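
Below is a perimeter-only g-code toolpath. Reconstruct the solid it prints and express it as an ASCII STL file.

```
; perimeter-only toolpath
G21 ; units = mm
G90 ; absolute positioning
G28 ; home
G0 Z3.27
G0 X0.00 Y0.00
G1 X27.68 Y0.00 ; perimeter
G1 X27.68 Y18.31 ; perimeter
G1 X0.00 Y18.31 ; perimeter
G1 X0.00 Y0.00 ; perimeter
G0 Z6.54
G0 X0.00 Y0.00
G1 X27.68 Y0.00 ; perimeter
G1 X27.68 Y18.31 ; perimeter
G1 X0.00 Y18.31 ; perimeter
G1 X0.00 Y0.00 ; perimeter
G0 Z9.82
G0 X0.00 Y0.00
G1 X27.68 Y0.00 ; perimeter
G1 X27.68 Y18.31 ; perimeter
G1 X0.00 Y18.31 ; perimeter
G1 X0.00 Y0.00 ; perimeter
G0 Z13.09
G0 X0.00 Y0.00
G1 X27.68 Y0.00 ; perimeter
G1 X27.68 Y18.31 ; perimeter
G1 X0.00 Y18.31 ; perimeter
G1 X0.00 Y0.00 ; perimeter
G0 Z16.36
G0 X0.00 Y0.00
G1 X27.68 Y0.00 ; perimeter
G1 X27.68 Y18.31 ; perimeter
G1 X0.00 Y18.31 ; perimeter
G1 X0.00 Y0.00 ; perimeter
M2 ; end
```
solid part
  facet normal 0.0000 0.0000 -1.0000
    outer loop
      vertex 27.68 18.31 0.00
      vertex 27.68 0.00 0.00
      vertex 0.00 0.00 0.00
    endloop
  endfacet
  facet normal 0.0000 0.0000 -1.0000
    outer loop
      vertex 0.00 18.31 0.00
      vertex 27.68 18.31 0.00
      vertex 0.00 0.00 0.00
    endloop
  endfacet
  facet normal 0.0000 0.0000 1.0000
    outer loop
      vertex 0.00 0.00 16.36
      vertex 27.68 0.00 16.36
      vertex 27.68 18.31 16.36
    endloop
  endfacet
  facet normal 0.0000 0.0000 1.0000
    outer loop
      vertex 0.00 0.00 16.36
      vertex 27.68 18.31 16.36
      vertex 0.00 18.31 16.36
    endloop
  endfacet
  facet normal 0.0000 -1.0000 0.0000
    outer loop
      vertex 0.00 0.00 0.00
      vertex 27.68 0.00 0.00
      vertex 27.68 0.00 16.36
    endloop
  endfacet
  facet normal 0.0000 -1.0000 0.0000
    outer loop
      vertex 0.00 0.00 0.00
      vertex 27.68 0.00 16.36
      vertex 0.00 0.00 16.36
    endloop
  endfacet
  facet normal 0.0000 1.0000 0.0000
    outer loop
      vertex 27.68 18.31 16.36
      vertex 27.68 18.31 0.00
      vertex 0.00 18.31 0.00
    endloop
  endfacet
  facet normal 0.0000 1.0000 0.0000
    outer loop
      vertex 0.00 18.31 16.36
      vertex 27.68 18.31 16.36
      vertex 0.00 18.31 0.00
    endloop
  endfacet
  facet normal -1.0000 0.0000 0.0000
    outer loop
      vertex 0.00 18.31 16.36
      vertex 0.00 18.31 0.00
      vertex 0.00 0.00 0.00
    endloop
  endfacet
  facet normal -1.0000 0.0000 0.0000
    outer loop
      vertex 0.00 0.00 16.36
      vertex 0.00 18.31 16.36
      vertex 0.00 0.00 0.00
    endloop
  endfacet
  facet normal 1.0000 0.0000 0.0000
    outer loop
      vertex 27.68 0.00 0.00
      vertex 27.68 18.31 0.00
      vertex 27.68 18.31 16.36
    endloop
  endfacet
  facet normal 1.0000 0.0000 0.0000
    outer loop
      vertex 27.68 0.00 0.00
      vertex 27.68 18.31 16.36
      vertex 27.68 0.00 16.36
    endloop
  endfacet
endsolid part

The G0 Z moves step by Δz≈3.27 mm. Every layer's G1 loop is the same polygon, so the solid is a straight extrusion of it from z=0 to z≈16.4. Closing with flat bottom and top caps and triangulating gives 12 facets — a rectangular box, roughly 27.7 × 18.3 mm footprint and 16.4 mm tall.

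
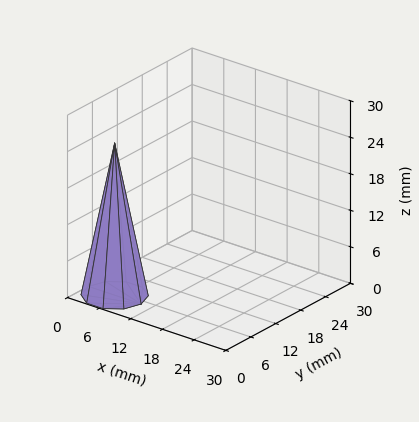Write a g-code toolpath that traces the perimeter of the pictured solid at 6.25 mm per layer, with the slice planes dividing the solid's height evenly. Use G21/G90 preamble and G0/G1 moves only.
Reading the render: the shape is a regular 10-sided pyramid, base circumscribed radius ≈ 5 mm, apex at z ≈ 25 mm (dimensions read to the nearest mm from the axis ticks). For the g-code, the solid's height is divided into equal slices at the stated Δz and each level perimeter traced with G1 moves after a G0 lift.

; perimeter-only toolpath
G21 ; units = mm
G90 ; absolute positioning
G28 ; home
; layer 1
G0 Z6.25
G0 X8.75 Y5.00
G1 X8.04 Y7.21
G1 X6.16 Y8.57
G1 X3.84 Y8.57
G1 X1.96 Y7.21
G1 X1.25 Y5.00
G1 X1.96 Y2.79
G1 X3.84 Y1.43
G1 X6.16 Y1.43
G1 X8.04 Y2.79
G1 X8.75 Y5.00
; layer 2
G0 Z12.50
G0 X7.50 Y5.00
G1 X7.03 Y6.47
G1 X5.78 Y7.38
G1 X4.22 Y7.38
G1 X2.98 Y6.47
G1 X2.50 Y5.00
G1 X2.98 Y3.53
G1 X4.22 Y2.62
G1 X5.78 Y2.62
G1 X7.03 Y3.53
G1 X7.50 Y5.00
; layer 3
G0 Z18.75
G0 X6.25 Y5.00
G1 X6.01 Y5.74
G1 X5.39 Y6.19
G1 X4.61 Y6.19
G1 X3.99 Y5.74
G1 X3.75 Y5.00
G1 X3.99 Y4.26
G1 X4.61 Y3.81
G1 X5.39 Y3.81
G1 X6.01 Y4.26
G1 X6.25 Y5.00
M2 ; end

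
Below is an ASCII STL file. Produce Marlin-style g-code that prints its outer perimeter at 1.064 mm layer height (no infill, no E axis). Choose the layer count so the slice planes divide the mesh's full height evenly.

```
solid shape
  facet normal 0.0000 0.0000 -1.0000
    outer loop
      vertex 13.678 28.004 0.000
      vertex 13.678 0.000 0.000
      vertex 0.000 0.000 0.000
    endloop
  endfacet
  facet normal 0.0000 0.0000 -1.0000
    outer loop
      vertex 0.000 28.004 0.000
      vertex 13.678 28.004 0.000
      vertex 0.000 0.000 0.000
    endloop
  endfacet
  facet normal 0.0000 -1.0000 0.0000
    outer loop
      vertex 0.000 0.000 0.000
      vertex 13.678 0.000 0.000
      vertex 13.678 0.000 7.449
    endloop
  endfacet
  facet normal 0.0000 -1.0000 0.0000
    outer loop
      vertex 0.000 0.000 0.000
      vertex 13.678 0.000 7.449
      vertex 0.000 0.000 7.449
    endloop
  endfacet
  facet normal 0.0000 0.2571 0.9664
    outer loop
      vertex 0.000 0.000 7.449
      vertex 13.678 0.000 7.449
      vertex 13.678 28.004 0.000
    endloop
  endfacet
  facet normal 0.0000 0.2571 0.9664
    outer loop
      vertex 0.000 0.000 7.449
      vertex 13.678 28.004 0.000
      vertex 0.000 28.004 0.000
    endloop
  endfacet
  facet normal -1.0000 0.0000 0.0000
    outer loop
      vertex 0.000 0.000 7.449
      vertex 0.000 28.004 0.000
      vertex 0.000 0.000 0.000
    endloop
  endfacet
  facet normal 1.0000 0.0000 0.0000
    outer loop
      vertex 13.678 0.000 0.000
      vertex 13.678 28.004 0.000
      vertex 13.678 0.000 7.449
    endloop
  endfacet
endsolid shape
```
; perimeter-only toolpath
G21 ; units = mm
G90 ; absolute positioning
G28 ; home
; layer 1
G0 Z1.064
G0 X0.000 Y0.000
G1 X13.678 Y0.000
G1 X13.678 Y24.003
G1 X0.000 Y24.003
G1 X0.000 Y0.000
; layer 2
G0 Z2.128
G0 X0.000 Y0.000
G1 X13.678 Y0.000
G1 X13.678 Y20.003
G1 X0.000 Y20.003
G1 X0.000 Y0.000
; layer 3
G0 Z3.192
G0 X0.000 Y0.000
G1 X13.678 Y0.000
G1 X13.678 Y16.002
G1 X0.000 Y16.002
G1 X0.000 Y0.000
; layer 4
G0 Z4.257
G0 X0.000 Y0.000
G1 X13.678 Y0.000
G1 X13.678 Y12.002
G1 X0.000 Y12.002
G1 X0.000 Y0.000
; layer 5
G0 Z5.321
G0 X0.000 Y0.000
G1 X13.678 Y0.000
G1 X13.678 Y8.001
G1 X0.000 Y8.001
G1 X0.000 Y0.000
; layer 6
G0 Z6.385
G0 X0.000 Y0.000
G1 X13.678 Y0.000
G1 X13.678 Y4.001
G1 X0.000 Y4.001
G1 X0.000 Y0.000
M2 ; end

The solid is a wedge (ramp): 13.7 × 28 mm base, rising to 7.45 mm along the y=0 edge and sloping linearly to z=0 at y=28. Slicing at Δz = 1.064 mm — 7 equal slices spanning the solid's height, so layer i sits at z = i·h/7 — gives 6 non-empty perimeters. Each is a 4-segment closed polygon; G0 lifts to the layer z and rapids to the start vertex, then G1 traces the edges. The cross-section shrinks linearly with z (the slice at the apex is degenerate and omitted).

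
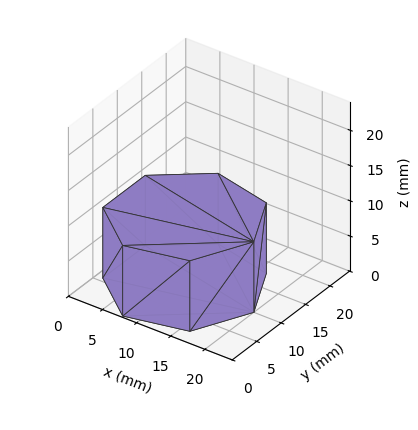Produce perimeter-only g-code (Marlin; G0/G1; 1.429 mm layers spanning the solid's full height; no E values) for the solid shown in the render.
Reading the render: the shape is a regular 7-sided prism (a cylinder approximated with 7 flat sides), circumscribed radius ≈ 10 mm, height ≈ 10 mm (dimensions read to the nearest mm from the axis ticks). For the g-code, the solid's height is divided into equal slices at the stated Δz and each level perimeter traced with G1 moves after a G0 lift.

; perimeter-only toolpath
G21 ; units = mm
G90 ; absolute positioning
G28 ; home
; layer 1
G0 Z1.429
G0 X20.000 Y10.000
G1 X16.235 Y17.818
G1 X7.775 Y19.749
G1 X0.990 Y14.339
G1 X0.990 Y5.661
G1 X7.775 Y0.251
G1 X16.235 Y2.182
G1 X20.000 Y10.000
; layer 2
G0 Z2.857
G0 X20.000 Y10.000
G1 X16.235 Y17.818
G1 X7.775 Y19.749
G1 X0.990 Y14.339
G1 X0.990 Y5.661
G1 X7.775 Y0.251
G1 X16.235 Y2.182
G1 X20.000 Y10.000
; layer 3
G0 Z4.286
G0 X20.000 Y10.000
G1 X16.235 Y17.818
G1 X7.775 Y19.749
G1 X0.990 Y14.339
G1 X0.990 Y5.661
G1 X7.775 Y0.251
G1 X16.235 Y2.182
G1 X20.000 Y10.000
; layer 4
G0 Z5.714
G0 X20.000 Y10.000
G1 X16.235 Y17.818
G1 X7.775 Y19.749
G1 X0.990 Y14.339
G1 X0.990 Y5.661
G1 X7.775 Y0.251
G1 X16.235 Y2.182
G1 X20.000 Y10.000
; layer 5
G0 Z7.143
G0 X20.000 Y10.000
G1 X16.235 Y17.818
G1 X7.775 Y19.749
G1 X0.990 Y14.339
G1 X0.990 Y5.661
G1 X7.775 Y0.251
G1 X16.235 Y2.182
G1 X20.000 Y10.000
; layer 6
G0 Z8.571
G0 X20.000 Y10.000
G1 X16.235 Y17.818
G1 X7.775 Y19.749
G1 X0.990 Y14.339
G1 X0.990 Y5.661
G1 X7.775 Y0.251
G1 X16.235 Y2.182
G1 X20.000 Y10.000
; layer 7
G0 Z10.000
G0 X20.000 Y10.000
G1 X16.235 Y17.818
G1 X7.775 Y19.749
G1 X0.990 Y14.339
G1 X0.990 Y5.661
G1 X7.775 Y0.251
G1 X16.235 Y2.182
G1 X20.000 Y10.000
M2 ; end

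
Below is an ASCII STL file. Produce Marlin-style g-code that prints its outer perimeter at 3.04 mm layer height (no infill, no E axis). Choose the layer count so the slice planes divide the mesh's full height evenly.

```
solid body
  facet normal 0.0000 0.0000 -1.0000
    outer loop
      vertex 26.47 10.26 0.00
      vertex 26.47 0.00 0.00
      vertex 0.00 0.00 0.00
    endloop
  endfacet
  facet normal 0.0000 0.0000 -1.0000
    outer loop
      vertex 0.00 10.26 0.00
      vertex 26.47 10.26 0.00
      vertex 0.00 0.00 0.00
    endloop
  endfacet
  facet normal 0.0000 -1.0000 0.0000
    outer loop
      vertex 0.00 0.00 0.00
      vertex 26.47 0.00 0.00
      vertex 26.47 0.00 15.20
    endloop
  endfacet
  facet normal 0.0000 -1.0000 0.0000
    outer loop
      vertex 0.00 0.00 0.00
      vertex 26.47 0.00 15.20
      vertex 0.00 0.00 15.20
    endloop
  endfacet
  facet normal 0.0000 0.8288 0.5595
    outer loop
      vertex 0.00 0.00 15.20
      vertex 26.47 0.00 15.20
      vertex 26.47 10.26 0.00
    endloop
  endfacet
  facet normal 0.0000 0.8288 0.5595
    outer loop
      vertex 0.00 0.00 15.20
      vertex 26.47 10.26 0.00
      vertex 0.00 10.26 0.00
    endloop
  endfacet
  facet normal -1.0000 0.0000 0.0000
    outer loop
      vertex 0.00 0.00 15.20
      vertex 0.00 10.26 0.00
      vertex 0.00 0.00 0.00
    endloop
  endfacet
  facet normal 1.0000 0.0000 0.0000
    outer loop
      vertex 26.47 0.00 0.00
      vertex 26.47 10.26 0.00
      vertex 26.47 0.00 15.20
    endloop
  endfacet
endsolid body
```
; perimeter-only toolpath
G21 ; units = mm
G90 ; absolute positioning
G28 ; home
; layer 1
G0 Z3.04
G0 X0.00 Y0.00
G1 X26.47 Y0.00
G1 X26.47 Y8.21
G1 X0.00 Y8.21
G1 X0.00 Y0.00
; layer 2
G0 Z6.08
G0 X0.00 Y0.00
G1 X26.47 Y0.00
G1 X26.47 Y6.16
G1 X0.00 Y6.16
G1 X0.00 Y0.00
; layer 3
G0 Z9.12
G0 X0.00 Y0.00
G1 X26.47 Y0.00
G1 X26.47 Y4.10
G1 X0.00 Y4.10
G1 X0.00 Y0.00
; layer 4
G0 Z12.16
G0 X0.00 Y0.00
G1 X26.47 Y0.00
G1 X26.47 Y2.05
G1 X0.00 Y2.05
G1 X0.00 Y0.00
M2 ; end

The solid is a wedge (ramp): 26.5 × 10.3 mm base, rising to 15.2 mm along the y=0 edge and sloping linearly to z=0 at y=10.3. Slicing at Δz = 3.04 mm — 5 equal slices spanning the solid's height, so layer i sits at z = i·h/5 — gives 4 non-empty perimeters. Each is a 4-segment closed polygon; G0 lifts to the layer z and rapids to the start vertex, then G1 traces the edges. The cross-section shrinks linearly with z (the slice at the apex is degenerate and omitted).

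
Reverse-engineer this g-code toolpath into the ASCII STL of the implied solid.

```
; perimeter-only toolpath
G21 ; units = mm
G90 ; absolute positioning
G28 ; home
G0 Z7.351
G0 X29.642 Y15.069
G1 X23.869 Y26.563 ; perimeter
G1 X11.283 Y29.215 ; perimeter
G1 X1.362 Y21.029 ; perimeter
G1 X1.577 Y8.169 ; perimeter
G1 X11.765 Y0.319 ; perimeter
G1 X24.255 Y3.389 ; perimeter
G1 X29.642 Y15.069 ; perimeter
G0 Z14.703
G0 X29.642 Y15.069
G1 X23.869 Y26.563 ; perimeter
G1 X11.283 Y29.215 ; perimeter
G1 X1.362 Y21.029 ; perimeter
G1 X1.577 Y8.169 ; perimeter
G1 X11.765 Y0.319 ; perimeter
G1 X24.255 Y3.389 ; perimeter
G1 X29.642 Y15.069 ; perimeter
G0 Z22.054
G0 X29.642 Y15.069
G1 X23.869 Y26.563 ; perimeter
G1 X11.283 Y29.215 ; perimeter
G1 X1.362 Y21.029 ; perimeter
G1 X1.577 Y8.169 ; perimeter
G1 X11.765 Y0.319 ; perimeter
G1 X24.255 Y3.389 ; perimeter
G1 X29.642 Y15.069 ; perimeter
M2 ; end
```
solid part
  facet normal 0.0000 0.0000 -1.0000
    outer loop
      vertex 11.283 29.215 0.000
      vertex 23.869 26.563 0.000
      vertex 29.642 15.069 0.000
    endloop
  endfacet
  facet normal 0.0000 0.0000 -1.0000
    outer loop
      vertex 1.362 21.029 0.000
      vertex 11.283 29.215 0.000
      vertex 29.642 15.069 0.000
    endloop
  endfacet
  facet normal 0.0000 0.0000 -1.0000
    outer loop
      vertex 1.577 8.169 0.000
      vertex 1.362 21.029 0.000
      vertex 29.642 15.069 0.000
    endloop
  endfacet
  facet normal 0.0000 0.0000 -1.0000
    outer loop
      vertex 11.765 0.319 0.000
      vertex 1.577 8.169 0.000
      vertex 29.642 15.069 0.000
    endloop
  endfacet
  facet normal 0.0000 0.0000 -1.0000
    outer loop
      vertex 24.255 3.389 0.000
      vertex 11.765 0.319 0.000
      vertex 29.642 15.069 0.000
    endloop
  endfacet
  facet normal 0.0000 0.0000 1.0000
    outer loop
      vertex 29.642 15.069 22.054
      vertex 23.869 26.563 22.054
      vertex 11.283 29.215 22.054
    endloop
  endfacet
  facet normal 0.0000 0.0000 1.0000
    outer loop
      vertex 29.642 15.069 22.054
      vertex 11.283 29.215 22.054
      vertex 1.362 21.029 22.054
    endloop
  endfacet
  facet normal 0.0000 0.0000 1.0000
    outer loop
      vertex 29.642 15.069 22.054
      vertex 1.362 21.029 22.054
      vertex 1.577 8.169 22.054
    endloop
  endfacet
  facet normal 0.0000 0.0000 1.0000
    outer loop
      vertex 29.642 15.069 22.054
      vertex 1.577 8.169 22.054
      vertex 11.765 0.319 22.054
    endloop
  endfacet
  facet normal 0.0000 0.0000 1.0000
    outer loop
      vertex 29.642 15.069 22.054
      vertex 11.765 0.319 22.054
      vertex 24.255 3.389 22.054
    endloop
  endfacet
  facet normal 0.8936 0.4488 0.0000
    outer loop
      vertex 29.642 15.069 0.000
      vertex 23.869 26.563 0.000
      vertex 23.869 26.563 22.054
    endloop
  endfacet
  facet normal 0.8936 0.4488 0.0000
    outer loop
      vertex 29.642 15.069 0.000
      vertex 23.869 26.563 22.054
      vertex 29.642 15.069 22.054
    endloop
  endfacet
  facet normal 0.2062 0.9785 0.0000
    outer loop
      vertex 23.869 26.563 0.000
      vertex 11.283 29.215 0.000
      vertex 11.283 29.215 22.054
    endloop
  endfacet
  facet normal 0.2062 0.9785 0.0000
    outer loop
      vertex 23.869 26.563 0.000
      vertex 11.283 29.215 22.054
      vertex 23.869 26.563 22.054
    endloop
  endfacet
  facet normal -0.6364 0.7713 0.0000
    outer loop
      vertex 11.283 29.215 0.000
      vertex 1.362 21.029 0.000
      vertex 1.362 21.029 22.054
    endloop
  endfacet
  facet normal -0.6364 0.7713 0.0000
    outer loop
      vertex 11.283 29.215 0.000
      vertex 1.362 21.029 22.054
      vertex 11.283 29.215 22.054
    endloop
  endfacet
  facet normal -0.9999 -0.0167 0.0000
    outer loop
      vertex 1.362 21.029 0.000
      vertex 1.577 8.169 0.000
      vertex 1.577 8.169 22.054
    endloop
  endfacet
  facet normal -0.9999 -0.0167 0.0000
    outer loop
      vertex 1.362 21.029 0.000
      vertex 1.577 8.169 22.054
      vertex 1.362 21.029 22.054
    endloop
  endfacet
  facet normal -0.6103 -0.7921 0.0000
    outer loop
      vertex 1.577 8.169 0.000
      vertex 11.765 0.319 0.000
      vertex 11.765 0.319 22.054
    endloop
  endfacet
  facet normal -0.6103 -0.7921 0.0000
    outer loop
      vertex 1.577 8.169 0.000
      vertex 11.765 0.319 22.054
      vertex 1.577 8.169 22.054
    endloop
  endfacet
  facet normal 0.2387 -0.9711 0.0000
    outer loop
      vertex 11.765 0.319 0.000
      vertex 24.255 3.389 0.000
      vertex 24.255 3.389 22.054
    endloop
  endfacet
  facet normal 0.2387 -0.9711 0.0000
    outer loop
      vertex 11.765 0.319 0.000
      vertex 24.255 3.389 22.054
      vertex 11.765 0.319 22.054
    endloop
  endfacet
  facet normal 0.9081 -0.4188 0.0000
    outer loop
      vertex 24.255 3.389 0.000
      vertex 29.642 15.069 0.000
      vertex 29.642 15.069 22.054
    endloop
  endfacet
  facet normal 0.9081 -0.4188 0.0000
    outer loop
      vertex 24.255 3.389 0.000
      vertex 29.642 15.069 22.054
      vertex 24.255 3.389 22.054
    endloop
  endfacet
endsolid part

The G0 Z moves step by Δz≈7.351 mm. Every layer's G1 loop is the same polygon, so the solid is a straight extrusion of it from z=0 to z≈22.1. Closing with flat bottom and top caps and triangulating gives 24 facets — a regular 7-sided prism (a cylinder approximated with 7 flat sides), circumscribed radius ≈ 14.8 mm, height ≈ 22.1 mm.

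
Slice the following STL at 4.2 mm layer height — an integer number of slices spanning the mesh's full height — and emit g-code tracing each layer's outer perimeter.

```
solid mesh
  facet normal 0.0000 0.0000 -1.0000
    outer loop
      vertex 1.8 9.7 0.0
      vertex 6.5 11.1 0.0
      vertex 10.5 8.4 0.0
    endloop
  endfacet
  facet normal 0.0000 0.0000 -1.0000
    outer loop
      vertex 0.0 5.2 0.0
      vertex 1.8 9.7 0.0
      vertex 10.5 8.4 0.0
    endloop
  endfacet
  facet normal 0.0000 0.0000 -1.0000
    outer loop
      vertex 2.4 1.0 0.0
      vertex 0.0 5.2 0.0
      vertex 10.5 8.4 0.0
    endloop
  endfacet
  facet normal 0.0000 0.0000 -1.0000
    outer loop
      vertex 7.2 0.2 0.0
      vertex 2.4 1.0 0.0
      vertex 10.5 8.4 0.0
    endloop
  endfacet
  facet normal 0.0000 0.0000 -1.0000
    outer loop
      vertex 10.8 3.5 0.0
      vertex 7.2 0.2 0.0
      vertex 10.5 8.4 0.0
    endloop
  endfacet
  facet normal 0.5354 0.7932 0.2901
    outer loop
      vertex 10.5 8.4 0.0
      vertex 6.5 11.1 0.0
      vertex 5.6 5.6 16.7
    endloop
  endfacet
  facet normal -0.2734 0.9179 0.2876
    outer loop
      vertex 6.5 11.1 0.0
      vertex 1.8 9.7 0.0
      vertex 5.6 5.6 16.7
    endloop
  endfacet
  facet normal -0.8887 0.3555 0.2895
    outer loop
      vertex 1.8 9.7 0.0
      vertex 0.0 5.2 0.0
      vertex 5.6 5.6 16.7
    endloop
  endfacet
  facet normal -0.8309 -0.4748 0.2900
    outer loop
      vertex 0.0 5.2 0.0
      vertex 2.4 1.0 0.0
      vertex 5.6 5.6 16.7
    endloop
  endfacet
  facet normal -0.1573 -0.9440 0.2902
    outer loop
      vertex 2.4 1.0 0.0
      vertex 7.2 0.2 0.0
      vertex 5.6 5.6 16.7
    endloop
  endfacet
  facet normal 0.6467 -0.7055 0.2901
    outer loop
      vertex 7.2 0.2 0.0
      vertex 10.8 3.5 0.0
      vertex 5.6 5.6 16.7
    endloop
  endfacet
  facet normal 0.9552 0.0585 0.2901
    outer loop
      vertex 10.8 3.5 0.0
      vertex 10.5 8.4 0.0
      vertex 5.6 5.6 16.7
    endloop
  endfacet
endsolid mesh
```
; perimeter-only toolpath
G21 ; units = mm
G90 ; absolute positioning
G28 ; home
; layer 1
G0 Z4.2
G0 X9.3 Y7.7
G1 X6.3 Y9.7
G1 X2.8 Y8.7
G1 X1.4 Y5.3
G1 X3.2 Y2.1
G1 X6.8 Y1.5
G1 X9.5 Y4.0
G1 X9.3 Y7.7
; layer 2
G0 Z8.3
G0 X8.1 Y7.0
G1 X6.0 Y8.3
G1 X3.7 Y7.6
G1 X2.8 Y5.4
G1 X4.0 Y3.3
G1 X6.4 Y2.9
G1 X8.2 Y4.5
G1 X8.1 Y7.0
; layer 3
G0 Z12.5
G0 X6.8 Y6.3
G1 X5.8 Y7.0
G1 X4.6 Y6.6
G1 X4.2 Y5.5
G1 X4.8 Y4.4
G1 X6.0 Y4.2
G1 X6.9 Y5.1
G1 X6.8 Y6.3
M2 ; end

The solid is a regular 7-sided pyramid, base circumscribed radius ≈ 5.6 mm, apex at z ≈ 16.7 mm. Slicing at Δz = 4.2 mm — 4 equal slices spanning the solid's height, so layer i sits at z = i·h/4 — gives 3 non-empty perimeters. Each is a 7-segment closed polygon; G0 lifts to the layer z and rapids to the start vertex, then G1 traces the edges. The cross-section shrinks linearly with z (the slice at the apex is degenerate and omitted).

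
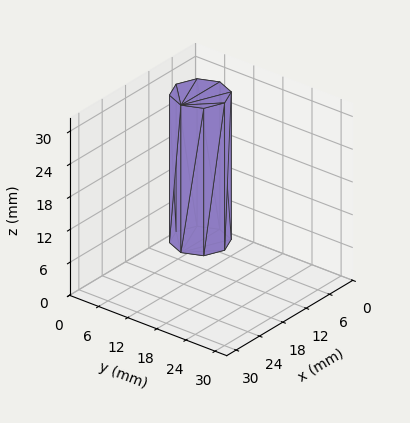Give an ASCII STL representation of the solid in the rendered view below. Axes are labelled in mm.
Reading the render: the shape is a regular 8-sided prism (a cylinder approximated with 8 flat sides), circumscribed radius ≈ 5 mm, height ≈ 27 mm (dimensions read to the nearest mm from the axis ticks). For the STL, each face is triangulated and given an outward normal.

solid part
  facet normal 0.0000 0.0000 -1.0000
    outer loop
      vertex 5.000 10.000 0.000
      vertex 8.536 8.536 0.000
      vertex 10.000 5.000 0.000
    endloop
  endfacet
  facet normal 0.0000 0.0000 -1.0000
    outer loop
      vertex 1.464 8.536 0.000
      vertex 5.000 10.000 0.000
      vertex 10.000 5.000 0.000
    endloop
  endfacet
  facet normal 0.0000 0.0000 -1.0000
    outer loop
      vertex 0.000 5.000 0.000
      vertex 1.464 8.536 0.000
      vertex 10.000 5.000 0.000
    endloop
  endfacet
  facet normal 0.0000 0.0000 -1.0000
    outer loop
      vertex 1.464 1.464 0.000
      vertex 0.000 5.000 0.000
      vertex 10.000 5.000 0.000
    endloop
  endfacet
  facet normal 0.0000 0.0000 -1.0000
    outer loop
      vertex 5.000 0.000 0.000
      vertex 1.464 1.464 0.000
      vertex 10.000 5.000 0.000
    endloop
  endfacet
  facet normal 0.0000 0.0000 -1.0000
    outer loop
      vertex 8.536 1.464 0.000
      vertex 5.000 0.000 0.000
      vertex 10.000 5.000 0.000
    endloop
  endfacet
  facet normal 0.0000 0.0000 1.0000
    outer loop
      vertex 10.000 5.000 27.000
      vertex 8.536 8.536 27.000
      vertex 5.000 10.000 27.000
    endloop
  endfacet
  facet normal 0.0000 0.0000 1.0000
    outer loop
      vertex 10.000 5.000 27.000
      vertex 5.000 10.000 27.000
      vertex 1.464 8.536 27.000
    endloop
  endfacet
  facet normal 0.0000 0.0000 1.0000
    outer loop
      vertex 10.000 5.000 27.000
      vertex 1.464 8.536 27.000
      vertex 0.000 5.000 27.000
    endloop
  endfacet
  facet normal 0.0000 0.0000 1.0000
    outer loop
      vertex 10.000 5.000 27.000
      vertex 0.000 5.000 27.000
      vertex 1.464 1.464 27.000
    endloop
  endfacet
  facet normal 0.0000 0.0000 1.0000
    outer loop
      vertex 10.000 5.000 27.000
      vertex 1.464 1.464 27.000
      vertex 5.000 0.000 27.000
    endloop
  endfacet
  facet normal 0.0000 0.0000 1.0000
    outer loop
      vertex 10.000 5.000 27.000
      vertex 5.000 0.000 27.000
      vertex 8.536 1.464 27.000
    endloop
  endfacet
  facet normal 0.9239 0.3825 0.0000
    outer loop
      vertex 10.000 5.000 0.000
      vertex 8.536 8.536 0.000
      vertex 8.536 8.536 27.000
    endloop
  endfacet
  facet normal 0.9239 0.3825 0.0000
    outer loop
      vertex 10.000 5.000 0.000
      vertex 8.536 8.536 27.000
      vertex 10.000 5.000 27.000
    endloop
  endfacet
  facet normal 0.3825 0.9239 0.0000
    outer loop
      vertex 8.536 8.536 0.000
      vertex 5.000 10.000 0.000
      vertex 5.000 10.000 27.000
    endloop
  endfacet
  facet normal 0.3825 0.9239 0.0000
    outer loop
      vertex 8.536 8.536 0.000
      vertex 5.000 10.000 27.000
      vertex 8.536 8.536 27.000
    endloop
  endfacet
  facet normal -0.3825 0.9239 0.0000
    outer loop
      vertex 5.000 10.000 0.000
      vertex 1.464 8.536 0.000
      vertex 1.464 8.536 27.000
    endloop
  endfacet
  facet normal -0.3825 0.9239 0.0000
    outer loop
      vertex 5.000 10.000 0.000
      vertex 1.464 8.536 27.000
      vertex 5.000 10.000 27.000
    endloop
  endfacet
  facet normal -0.9239 0.3825 0.0000
    outer loop
      vertex 1.464 8.536 0.000
      vertex 0.000 5.000 0.000
      vertex 0.000 5.000 27.000
    endloop
  endfacet
  facet normal -0.9239 0.3825 0.0000
    outer loop
      vertex 1.464 8.536 0.000
      vertex 0.000 5.000 27.000
      vertex 1.464 8.536 27.000
    endloop
  endfacet
  facet normal -0.9239 -0.3825 0.0000
    outer loop
      vertex 0.000 5.000 0.000
      vertex 1.464 1.464 0.000
      vertex 1.464 1.464 27.000
    endloop
  endfacet
  facet normal -0.9239 -0.3825 0.0000
    outer loop
      vertex 0.000 5.000 0.000
      vertex 1.464 1.464 27.000
      vertex 0.000 5.000 27.000
    endloop
  endfacet
  facet normal -0.3825 -0.9239 0.0000
    outer loop
      vertex 1.464 1.464 0.000
      vertex 5.000 0.000 0.000
      vertex 5.000 0.000 27.000
    endloop
  endfacet
  facet normal -0.3825 -0.9239 0.0000
    outer loop
      vertex 1.464 1.464 0.000
      vertex 5.000 0.000 27.000
      vertex 1.464 1.464 27.000
    endloop
  endfacet
  facet normal 0.3825 -0.9239 0.0000
    outer loop
      vertex 5.000 0.000 0.000
      vertex 8.536 1.464 0.000
      vertex 8.536 1.464 27.000
    endloop
  endfacet
  facet normal 0.3825 -0.9239 0.0000
    outer loop
      vertex 5.000 0.000 0.000
      vertex 8.536 1.464 27.000
      vertex 5.000 0.000 27.000
    endloop
  endfacet
  facet normal 0.9239 -0.3825 0.0000
    outer loop
      vertex 8.536 1.464 0.000
      vertex 10.000 5.000 0.000
      vertex 10.000 5.000 27.000
    endloop
  endfacet
  facet normal 0.9239 -0.3825 0.0000
    outer loop
      vertex 8.536 1.464 0.000
      vertex 10.000 5.000 27.000
      vertex 8.536 1.464 27.000
    endloop
  endfacet
endsolid part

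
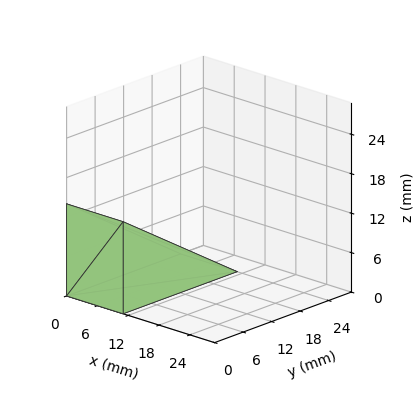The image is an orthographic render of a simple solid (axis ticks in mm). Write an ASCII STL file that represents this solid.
Reading the render: the shape is a wedge (ramp): 11 × 24 mm base, rising to 14 mm along the y=0 edge and sloping linearly to z=0 at y=24 (dimensions read to the nearest mm from the axis ticks). For the STL, each face is triangulated and given an outward normal.

solid part
  facet normal 0.0000 0.0000 -1.0000
    outer loop
      vertex 11.000 24.000 0.000
      vertex 11.000 0.000 0.000
      vertex 0.000 0.000 0.000
    endloop
  endfacet
  facet normal 0.0000 0.0000 -1.0000
    outer loop
      vertex 0.000 24.000 0.000
      vertex 11.000 24.000 0.000
      vertex 0.000 0.000 0.000
    endloop
  endfacet
  facet normal 0.0000 -1.0000 0.0000
    outer loop
      vertex 0.000 0.000 0.000
      vertex 11.000 0.000 0.000
      vertex 11.000 0.000 14.000
    endloop
  endfacet
  facet normal 0.0000 -1.0000 0.0000
    outer loop
      vertex 0.000 0.000 0.000
      vertex 11.000 0.000 14.000
      vertex 0.000 0.000 14.000
    endloop
  endfacet
  facet normal 0.0000 0.5039 0.8638
    outer loop
      vertex 0.000 0.000 14.000
      vertex 11.000 0.000 14.000
      vertex 11.000 24.000 0.000
    endloop
  endfacet
  facet normal 0.0000 0.5039 0.8638
    outer loop
      vertex 0.000 0.000 14.000
      vertex 11.000 24.000 0.000
      vertex 0.000 24.000 0.000
    endloop
  endfacet
  facet normal -1.0000 0.0000 0.0000
    outer loop
      vertex 0.000 0.000 14.000
      vertex 0.000 24.000 0.000
      vertex 0.000 0.000 0.000
    endloop
  endfacet
  facet normal 1.0000 0.0000 0.0000
    outer loop
      vertex 11.000 0.000 0.000
      vertex 11.000 24.000 0.000
      vertex 11.000 0.000 14.000
    endloop
  endfacet
endsolid part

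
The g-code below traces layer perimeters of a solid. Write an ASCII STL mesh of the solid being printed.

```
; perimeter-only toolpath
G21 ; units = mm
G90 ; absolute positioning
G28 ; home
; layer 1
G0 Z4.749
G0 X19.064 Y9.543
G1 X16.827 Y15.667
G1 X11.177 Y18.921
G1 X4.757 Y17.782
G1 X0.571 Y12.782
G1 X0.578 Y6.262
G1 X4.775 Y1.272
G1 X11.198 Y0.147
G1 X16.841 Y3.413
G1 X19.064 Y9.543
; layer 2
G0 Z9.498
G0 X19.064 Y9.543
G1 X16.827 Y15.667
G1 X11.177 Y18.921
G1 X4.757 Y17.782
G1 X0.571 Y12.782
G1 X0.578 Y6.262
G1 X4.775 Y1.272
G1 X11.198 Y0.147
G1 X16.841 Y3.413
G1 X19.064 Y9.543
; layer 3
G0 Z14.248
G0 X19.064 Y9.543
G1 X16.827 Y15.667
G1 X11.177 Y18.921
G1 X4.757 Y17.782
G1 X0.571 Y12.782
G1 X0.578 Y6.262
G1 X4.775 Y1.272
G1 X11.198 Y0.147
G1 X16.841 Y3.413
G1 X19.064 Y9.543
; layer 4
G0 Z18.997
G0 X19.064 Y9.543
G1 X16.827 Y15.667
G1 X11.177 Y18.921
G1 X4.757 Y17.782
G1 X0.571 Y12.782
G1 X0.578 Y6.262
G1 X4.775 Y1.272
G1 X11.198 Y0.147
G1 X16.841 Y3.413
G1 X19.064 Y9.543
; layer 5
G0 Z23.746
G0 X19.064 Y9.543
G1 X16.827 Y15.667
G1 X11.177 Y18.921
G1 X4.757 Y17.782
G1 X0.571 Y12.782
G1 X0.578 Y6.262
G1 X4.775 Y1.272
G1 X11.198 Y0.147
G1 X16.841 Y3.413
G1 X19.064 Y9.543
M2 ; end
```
solid part
  facet normal 0.0000 0.0000 -1.0000
    outer loop
      vertex 11.177 18.921 0.000
      vertex 16.827 15.667 0.000
      vertex 19.064 9.543 0.000
    endloop
  endfacet
  facet normal 0.0000 0.0000 -1.0000
    outer loop
      vertex 4.757 17.782 0.000
      vertex 11.177 18.921 0.000
      vertex 19.064 9.543 0.000
    endloop
  endfacet
  facet normal 0.0000 0.0000 -1.0000
    outer loop
      vertex 0.571 12.782 0.000
      vertex 4.757 17.782 0.000
      vertex 19.064 9.543 0.000
    endloop
  endfacet
  facet normal 0.0000 0.0000 -1.0000
    outer loop
      vertex 0.578 6.262 0.000
      vertex 0.571 12.782 0.000
      vertex 19.064 9.543 0.000
    endloop
  endfacet
  facet normal 0.0000 0.0000 -1.0000
    outer loop
      vertex 4.775 1.272 0.000
      vertex 0.578 6.262 0.000
      vertex 19.064 9.543 0.000
    endloop
  endfacet
  facet normal 0.0000 0.0000 -1.0000
    outer loop
      vertex 11.198 0.147 0.000
      vertex 4.775 1.272 0.000
      vertex 19.064 9.543 0.000
    endloop
  endfacet
  facet normal 0.0000 0.0000 -1.0000
    outer loop
      vertex 16.841 3.413 0.000
      vertex 11.198 0.147 0.000
      vertex 19.064 9.543 0.000
    endloop
  endfacet
  facet normal 0.0000 0.0000 1.0000
    outer loop
      vertex 19.064 9.543 23.746
      vertex 16.827 15.667 23.746
      vertex 11.177 18.921 23.746
    endloop
  endfacet
  facet normal 0.0000 0.0000 1.0000
    outer loop
      vertex 19.064 9.543 23.746
      vertex 11.177 18.921 23.746
      vertex 4.757 17.782 23.746
    endloop
  endfacet
  facet normal 0.0000 0.0000 1.0000
    outer loop
      vertex 19.064 9.543 23.746
      vertex 4.757 17.782 23.746
      vertex 0.571 12.782 23.746
    endloop
  endfacet
  facet normal 0.0000 0.0000 1.0000
    outer loop
      vertex 19.064 9.543 23.746
      vertex 0.571 12.782 23.746
      vertex 0.578 6.262 23.746
    endloop
  endfacet
  facet normal 0.0000 0.0000 1.0000
    outer loop
      vertex 19.064 9.543 23.746
      vertex 0.578 6.262 23.746
      vertex 4.775 1.272 23.746
    endloop
  endfacet
  facet normal 0.0000 0.0000 1.0000
    outer loop
      vertex 19.064 9.543 23.746
      vertex 4.775 1.272 23.746
      vertex 11.198 0.147 23.746
    endloop
  endfacet
  facet normal 0.0000 0.0000 1.0000
    outer loop
      vertex 19.064 9.543 23.746
      vertex 11.198 0.147 23.746
      vertex 16.841 3.413 23.746
    endloop
  endfacet
  facet normal 0.9393 0.3431 0.0000
    outer loop
      vertex 19.064 9.543 0.000
      vertex 16.827 15.667 0.000
      vertex 16.827 15.667 23.746
    endloop
  endfacet
  facet normal 0.9393 0.3431 0.0000
    outer loop
      vertex 19.064 9.543 0.000
      vertex 16.827 15.667 23.746
      vertex 19.064 9.543 23.746
    endloop
  endfacet
  facet normal 0.4991 0.8666 0.0000
    outer loop
      vertex 16.827 15.667 0.000
      vertex 11.177 18.921 0.000
      vertex 11.177 18.921 23.746
    endloop
  endfacet
  facet normal 0.4991 0.8666 0.0000
    outer loop
      vertex 16.827 15.667 0.000
      vertex 11.177 18.921 23.746
      vertex 16.827 15.667 23.746
    endloop
  endfacet
  facet normal -0.1747 0.9846 0.0000
    outer loop
      vertex 11.177 18.921 0.000
      vertex 4.757 17.782 0.000
      vertex 4.757 17.782 23.746
    endloop
  endfacet
  facet normal -0.1747 0.9846 0.0000
    outer loop
      vertex 11.177 18.921 0.000
      vertex 4.757 17.782 23.746
      vertex 11.177 18.921 23.746
    endloop
  endfacet
  facet normal -0.7668 0.6419 0.0000
    outer loop
      vertex 4.757 17.782 0.000
      vertex 0.571 12.782 0.000
      vertex 0.571 12.782 23.746
    endloop
  endfacet
  facet normal -0.7668 0.6419 0.0000
    outer loop
      vertex 4.757 17.782 0.000
      vertex 0.571 12.782 23.746
      vertex 4.757 17.782 23.746
    endloop
  endfacet
  facet normal -1.0000 -0.0011 0.0000
    outer loop
      vertex 0.571 12.782 0.000
      vertex 0.578 6.262 0.000
      vertex 0.578 6.262 23.746
    endloop
  endfacet
  facet normal -1.0000 -0.0011 0.0000
    outer loop
      vertex 0.571 12.782 0.000
      vertex 0.578 6.262 23.746
      vertex 0.571 12.782 23.746
    endloop
  endfacet
  facet normal -0.7653 -0.6437 0.0000
    outer loop
      vertex 0.578 6.262 0.000
      vertex 4.775 1.272 0.000
      vertex 4.775 1.272 23.746
    endloop
  endfacet
  facet normal -0.7653 -0.6437 0.0000
    outer loop
      vertex 0.578 6.262 0.000
      vertex 4.775 1.272 23.746
      vertex 0.578 6.262 23.746
    endloop
  endfacet
  facet normal -0.1725 -0.9850 0.0000
    outer loop
      vertex 4.775 1.272 0.000
      vertex 11.198 0.147 0.000
      vertex 11.198 0.147 23.746
    endloop
  endfacet
  facet normal -0.1725 -0.9850 0.0000
    outer loop
      vertex 4.775 1.272 0.000
      vertex 11.198 0.147 23.746
      vertex 4.775 1.272 23.746
    endloop
  endfacet
  facet normal 0.5009 -0.8655 0.0000
    outer loop
      vertex 11.198 0.147 0.000
      vertex 16.841 3.413 0.000
      vertex 16.841 3.413 23.746
    endloop
  endfacet
  facet normal 0.5009 -0.8655 0.0000
    outer loop
      vertex 11.198 0.147 0.000
      vertex 16.841 3.413 23.746
      vertex 11.198 0.147 23.746
    endloop
  endfacet
  facet normal 0.9401 -0.3409 0.0000
    outer loop
      vertex 16.841 3.413 0.000
      vertex 19.064 9.543 0.000
      vertex 19.064 9.543 23.746
    endloop
  endfacet
  facet normal 0.9401 -0.3409 0.0000
    outer loop
      vertex 16.841 3.413 0.000
      vertex 19.064 9.543 23.746
      vertex 16.841 3.413 23.746
    endloop
  endfacet
endsolid part

The G0 Z moves step by Δz≈4.749 mm. Every layer's G1 loop is the same polygon, so the solid is a straight extrusion of it from z=0 to z≈23.7. Closing with flat bottom and top caps and triangulating gives 32 facets — a regular 9-sided prism (a cylinder approximated with 9 flat sides), circumscribed radius ≈ 9.53 mm, height ≈ 23.7 mm.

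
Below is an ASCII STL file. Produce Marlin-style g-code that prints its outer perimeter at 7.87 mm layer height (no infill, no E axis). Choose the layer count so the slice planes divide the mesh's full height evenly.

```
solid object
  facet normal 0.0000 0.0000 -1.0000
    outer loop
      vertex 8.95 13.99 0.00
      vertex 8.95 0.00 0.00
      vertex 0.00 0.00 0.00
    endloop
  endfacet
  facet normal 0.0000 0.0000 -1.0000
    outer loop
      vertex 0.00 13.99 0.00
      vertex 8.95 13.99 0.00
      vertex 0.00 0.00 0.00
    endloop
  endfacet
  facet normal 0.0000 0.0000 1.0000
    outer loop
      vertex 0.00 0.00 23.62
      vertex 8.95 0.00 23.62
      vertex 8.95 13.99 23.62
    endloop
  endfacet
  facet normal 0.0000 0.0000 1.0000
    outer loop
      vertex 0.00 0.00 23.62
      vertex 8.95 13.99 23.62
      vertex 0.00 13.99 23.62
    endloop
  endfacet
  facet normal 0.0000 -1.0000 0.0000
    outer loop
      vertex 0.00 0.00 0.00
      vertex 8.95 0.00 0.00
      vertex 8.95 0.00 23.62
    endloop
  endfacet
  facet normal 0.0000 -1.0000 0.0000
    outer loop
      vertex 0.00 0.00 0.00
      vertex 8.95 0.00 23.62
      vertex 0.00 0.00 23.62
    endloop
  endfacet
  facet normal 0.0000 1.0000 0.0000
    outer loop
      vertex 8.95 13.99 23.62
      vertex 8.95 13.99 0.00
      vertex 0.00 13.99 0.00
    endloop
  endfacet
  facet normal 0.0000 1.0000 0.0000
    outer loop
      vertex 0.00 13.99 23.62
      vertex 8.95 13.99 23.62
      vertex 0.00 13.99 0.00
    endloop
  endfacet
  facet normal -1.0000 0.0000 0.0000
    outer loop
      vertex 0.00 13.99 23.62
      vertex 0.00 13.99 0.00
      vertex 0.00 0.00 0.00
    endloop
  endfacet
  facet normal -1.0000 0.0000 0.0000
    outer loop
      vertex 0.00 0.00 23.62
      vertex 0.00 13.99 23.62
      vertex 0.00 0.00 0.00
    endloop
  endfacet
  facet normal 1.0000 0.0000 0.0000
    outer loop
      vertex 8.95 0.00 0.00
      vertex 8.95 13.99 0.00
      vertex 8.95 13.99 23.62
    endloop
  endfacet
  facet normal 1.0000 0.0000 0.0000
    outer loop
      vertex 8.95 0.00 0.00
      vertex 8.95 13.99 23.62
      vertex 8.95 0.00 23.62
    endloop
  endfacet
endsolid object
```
; perimeter-only toolpath
G21 ; units = mm
G90 ; absolute positioning
G28 ; home
; layer 1
G0 Z7.87
G0 X0.00 Y0.00
G1 X8.95 Y0.00
G1 X8.95 Y13.99
G1 X0.00 Y13.99
G1 X0.00 Y0.00
; layer 2
G0 Z15.75
G0 X0.00 Y0.00
G1 X8.95 Y0.00
G1 X8.95 Y13.99
G1 X0.00 Y13.99
G1 X0.00 Y0.00
; layer 3
G0 Z23.62
G0 X0.00 Y0.00
G1 X8.95 Y0.00
G1 X8.95 Y13.99
G1 X0.00 Y13.99
G1 X0.00 Y0.00
M2 ; end

The solid is a rectangular box, roughly 8.95 × 14 mm footprint and 23.6 mm tall. Slicing at Δz = 7.87 mm — 3 equal slices spanning the solid's height, so layer i sits at z = i·h/3 — gives 3 non-empty perimeters. Each is a 4-segment closed polygon; G0 lifts to the layer z and rapids to the start vertex, then G1 traces the edges.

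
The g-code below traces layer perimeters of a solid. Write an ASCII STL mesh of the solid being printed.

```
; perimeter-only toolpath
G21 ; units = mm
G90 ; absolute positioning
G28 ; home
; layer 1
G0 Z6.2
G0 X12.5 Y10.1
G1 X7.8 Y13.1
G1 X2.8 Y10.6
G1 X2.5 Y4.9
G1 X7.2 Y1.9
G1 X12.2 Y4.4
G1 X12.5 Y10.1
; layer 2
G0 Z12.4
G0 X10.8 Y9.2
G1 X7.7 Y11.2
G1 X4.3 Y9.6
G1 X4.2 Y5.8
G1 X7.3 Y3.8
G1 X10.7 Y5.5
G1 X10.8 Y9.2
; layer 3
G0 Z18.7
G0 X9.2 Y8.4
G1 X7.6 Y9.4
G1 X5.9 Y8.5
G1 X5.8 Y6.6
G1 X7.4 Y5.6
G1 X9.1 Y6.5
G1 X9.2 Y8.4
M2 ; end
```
solid part
  facet normal 0.0000 0.0000 -1.0000
    outer loop
      vertex 1.2 11.6 0.0
      vertex 7.9 15.0 0.0
      vertex 14.2 10.9 0.0
    endloop
  endfacet
  facet normal 0.0000 0.0000 -1.0000
    outer loop
      vertex 0.8 4.1 0.0
      vertex 1.2 11.6 0.0
      vertex 14.2 10.9 0.0
    endloop
  endfacet
  facet normal 0.0000 0.0000 -1.0000
    outer loop
      vertex 7.1 0.0 0.0
      vertex 0.8 4.1 0.0
      vertex 14.2 10.9 0.0
    endloop
  endfacet
  facet normal 0.0000 0.0000 -1.0000
    outer loop
      vertex 13.8 3.4 0.0
      vertex 7.1 0.0 0.0
      vertex 14.2 10.9 0.0
    endloop
  endfacet
  facet normal 0.5277 0.8109 0.2527
    outer loop
      vertex 14.2 10.9 0.0
      vertex 7.9 15.0 0.0
      vertex 7.5 7.5 24.9
    endloop
  endfacet
  facet normal -0.4378 0.8628 0.2528
    outer loop
      vertex 7.9 15.0 0.0
      vertex 1.2 11.6 0.0
      vertex 7.5 7.5 24.9
    endloop
  endfacet
  facet normal -0.9661 0.0515 0.2529
    outer loop
      vertex 1.2 11.6 0.0
      vertex 0.8 4.1 0.0
      vertex 7.5 7.5 24.9
    endloop
  endfacet
  facet normal -0.5277 -0.8109 0.2527
    outer loop
      vertex 0.8 4.1 0.0
      vertex 7.1 0.0 0.0
      vertex 7.5 7.5 24.9
    endloop
  endfacet
  facet normal 0.4378 -0.8628 0.2528
    outer loop
      vertex 7.1 0.0 0.0
      vertex 13.8 3.4 0.0
      vertex 7.5 7.5 24.9
    endloop
  endfacet
  facet normal 0.9661 -0.0515 0.2529
    outer loop
      vertex 13.8 3.4 0.0
      vertex 14.2 10.9 0.0
      vertex 7.5 7.5 24.9
    endloop
  endfacet
endsolid part

The G0 Z moves step by Δz≈6.2 mm. The G1 loops shrink linearly with z, so the solid tapers from its base footprint up to z≈24.9. Closing with a flat bottom cap and the tapered top and triangulating gives 10 facets — a regular 6-sided pyramid, base circumscribed radius ≈ 7.5 mm, apex at z ≈ 24.9 mm.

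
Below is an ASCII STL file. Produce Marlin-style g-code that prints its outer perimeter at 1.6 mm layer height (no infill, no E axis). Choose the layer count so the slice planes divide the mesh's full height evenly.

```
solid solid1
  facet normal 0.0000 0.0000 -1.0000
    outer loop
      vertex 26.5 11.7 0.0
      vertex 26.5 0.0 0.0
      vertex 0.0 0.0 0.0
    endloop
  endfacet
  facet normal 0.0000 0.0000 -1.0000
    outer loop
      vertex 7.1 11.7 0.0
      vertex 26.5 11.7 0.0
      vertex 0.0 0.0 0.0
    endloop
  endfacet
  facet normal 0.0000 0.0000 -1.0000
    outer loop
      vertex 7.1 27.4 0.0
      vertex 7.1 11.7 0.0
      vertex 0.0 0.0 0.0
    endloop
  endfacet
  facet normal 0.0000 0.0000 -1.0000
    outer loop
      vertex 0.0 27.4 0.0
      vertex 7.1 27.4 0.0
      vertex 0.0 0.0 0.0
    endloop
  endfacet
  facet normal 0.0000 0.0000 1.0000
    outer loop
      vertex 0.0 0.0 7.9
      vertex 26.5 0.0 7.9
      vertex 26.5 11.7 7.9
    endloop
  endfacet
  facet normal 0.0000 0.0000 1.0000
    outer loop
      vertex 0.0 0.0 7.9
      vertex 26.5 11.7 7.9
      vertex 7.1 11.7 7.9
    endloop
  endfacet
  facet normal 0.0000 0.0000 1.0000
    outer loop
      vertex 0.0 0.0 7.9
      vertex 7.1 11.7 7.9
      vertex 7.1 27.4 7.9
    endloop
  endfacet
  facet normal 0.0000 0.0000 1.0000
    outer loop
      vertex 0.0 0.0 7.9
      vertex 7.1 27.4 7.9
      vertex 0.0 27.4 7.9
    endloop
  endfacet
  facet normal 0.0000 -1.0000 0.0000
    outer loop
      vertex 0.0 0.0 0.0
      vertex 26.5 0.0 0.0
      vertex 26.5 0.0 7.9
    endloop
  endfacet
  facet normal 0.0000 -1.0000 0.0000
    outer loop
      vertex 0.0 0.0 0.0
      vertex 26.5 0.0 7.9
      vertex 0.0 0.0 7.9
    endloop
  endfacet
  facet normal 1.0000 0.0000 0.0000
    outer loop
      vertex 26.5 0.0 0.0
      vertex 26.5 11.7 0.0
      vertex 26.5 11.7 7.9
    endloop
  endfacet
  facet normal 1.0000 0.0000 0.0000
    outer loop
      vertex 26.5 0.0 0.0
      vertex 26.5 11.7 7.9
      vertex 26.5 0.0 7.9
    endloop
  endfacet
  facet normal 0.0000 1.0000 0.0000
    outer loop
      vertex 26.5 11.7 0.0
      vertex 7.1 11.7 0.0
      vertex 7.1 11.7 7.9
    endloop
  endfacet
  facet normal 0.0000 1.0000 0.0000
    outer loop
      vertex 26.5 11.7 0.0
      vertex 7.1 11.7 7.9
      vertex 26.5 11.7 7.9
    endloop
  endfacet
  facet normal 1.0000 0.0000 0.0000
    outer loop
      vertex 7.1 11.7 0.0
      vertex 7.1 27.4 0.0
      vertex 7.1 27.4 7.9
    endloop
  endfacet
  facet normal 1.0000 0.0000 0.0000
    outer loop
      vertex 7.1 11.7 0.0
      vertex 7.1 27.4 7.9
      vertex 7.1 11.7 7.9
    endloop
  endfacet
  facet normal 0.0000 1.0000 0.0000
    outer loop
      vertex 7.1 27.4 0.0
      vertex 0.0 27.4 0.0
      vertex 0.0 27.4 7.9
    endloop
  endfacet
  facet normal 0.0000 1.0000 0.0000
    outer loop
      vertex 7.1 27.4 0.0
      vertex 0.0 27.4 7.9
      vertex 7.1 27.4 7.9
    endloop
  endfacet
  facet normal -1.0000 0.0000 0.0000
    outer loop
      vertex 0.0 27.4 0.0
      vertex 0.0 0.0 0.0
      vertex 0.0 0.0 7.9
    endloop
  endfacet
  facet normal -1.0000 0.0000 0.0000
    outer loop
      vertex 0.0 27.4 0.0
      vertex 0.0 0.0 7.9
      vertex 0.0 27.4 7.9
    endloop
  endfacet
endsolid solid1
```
; perimeter-only toolpath
G21 ; units = mm
G90 ; absolute positioning
G28 ; home
; layer 1
G0 Z1.6
G0 X0.0 Y0.0
G1 X26.5 Y0.0
G1 X26.5 Y11.7
G1 X7.1 Y11.7
G1 X7.1 Y27.4
G1 X0.0 Y27.4
G1 X0.0 Y0.0
; layer 2
G0 Z3.2
G0 X0.0 Y0.0
G1 X26.5 Y0.0
G1 X26.5 Y11.7
G1 X7.1 Y11.7
G1 X7.1 Y27.4
G1 X0.0 Y27.4
G1 X0.0 Y0.0
; layer 3
G0 Z4.7
G0 X0.0 Y0.0
G1 X26.5 Y0.0
G1 X26.5 Y11.7
G1 X7.1 Y11.7
G1 X7.1 Y27.4
G1 X0.0 Y27.4
G1 X0.0 Y0.0
; layer 4
G0 Z6.3
G0 X0.0 Y0.0
G1 X26.5 Y0.0
G1 X26.5 Y11.7
G1 X7.1 Y11.7
G1 X7.1 Y27.4
G1 X0.0 Y27.4
G1 X0.0 Y0.0
; layer 5
G0 Z7.9
G0 X0.0 Y0.0
G1 X26.5 Y0.0
G1 X26.5 Y11.7
G1 X7.1 Y11.7
G1 X7.1 Y27.4
G1 X0.0 Y27.4
G1 X0.0 Y0.0
M2 ; end

The solid is an L-shaped prism: outer 26.5 × 27.4 mm, arm thicknesses ≈ 11.7 mm (horizontal) and 7.1 mm (vertical), extruded 7.9 mm in z. Slicing at Δz = 1.6 mm — 5 equal slices spanning the solid's height, so layer i sits at z = i·h/5 — gives 5 non-empty perimeters. Each is a 6-segment closed polygon; G0 lifts to the layer z and rapids to the start vertex, then G1 traces the edges.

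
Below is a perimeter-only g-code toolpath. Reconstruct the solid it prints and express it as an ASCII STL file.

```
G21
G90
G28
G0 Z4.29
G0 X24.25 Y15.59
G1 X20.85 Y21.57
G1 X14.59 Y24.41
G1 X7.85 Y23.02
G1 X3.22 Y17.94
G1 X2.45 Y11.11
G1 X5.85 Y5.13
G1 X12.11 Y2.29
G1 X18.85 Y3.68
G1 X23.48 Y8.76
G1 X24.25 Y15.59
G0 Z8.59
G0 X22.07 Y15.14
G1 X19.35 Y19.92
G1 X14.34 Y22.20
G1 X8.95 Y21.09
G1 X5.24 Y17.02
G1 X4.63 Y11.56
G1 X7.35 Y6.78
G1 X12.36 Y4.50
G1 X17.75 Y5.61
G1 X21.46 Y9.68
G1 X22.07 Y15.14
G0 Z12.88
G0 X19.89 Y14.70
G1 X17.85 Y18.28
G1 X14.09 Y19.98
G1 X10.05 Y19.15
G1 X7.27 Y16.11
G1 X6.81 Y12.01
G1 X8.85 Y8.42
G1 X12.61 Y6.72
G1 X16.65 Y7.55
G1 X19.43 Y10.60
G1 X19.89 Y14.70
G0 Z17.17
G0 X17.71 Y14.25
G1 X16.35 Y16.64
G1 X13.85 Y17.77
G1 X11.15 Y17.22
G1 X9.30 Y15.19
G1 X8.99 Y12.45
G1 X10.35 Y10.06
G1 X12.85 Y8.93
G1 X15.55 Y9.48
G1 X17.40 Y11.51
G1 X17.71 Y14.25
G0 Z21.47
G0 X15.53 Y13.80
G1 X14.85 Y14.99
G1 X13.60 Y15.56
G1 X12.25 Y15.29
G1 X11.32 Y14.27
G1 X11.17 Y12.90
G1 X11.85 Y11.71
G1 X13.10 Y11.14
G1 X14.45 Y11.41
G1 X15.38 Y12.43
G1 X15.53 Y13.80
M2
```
solid part
  facet normal 0.0000 0.0000 -1.0000
    outer loop
      vertex 14.84 26.62 0.00
      vertex 22.35 23.21 0.00
      vertex 26.43 16.04 0.00
    endloop
  endfacet
  facet normal 0.0000 0.0000 -1.0000
    outer loop
      vertex 6.75 24.96 0.00
      vertex 14.84 26.62 0.00
      vertex 26.43 16.04 0.00
    endloop
  endfacet
  facet normal 0.0000 0.0000 -1.0000
    outer loop
      vertex 1.19 18.86 0.00
      vertex 6.75 24.96 0.00
      vertex 26.43 16.04 0.00
    endloop
  endfacet
  facet normal 0.0000 0.0000 -1.0000
    outer loop
      vertex 0.27 10.66 0.00
      vertex 1.19 18.86 0.00
      vertex 26.43 16.04 0.00
    endloop
  endfacet
  facet normal 0.0000 0.0000 -1.0000
    outer loop
      vertex 4.35 3.49 0.00
      vertex 0.27 10.66 0.00
      vertex 26.43 16.04 0.00
    endloop
  endfacet
  facet normal 0.0000 0.0000 -1.0000
    outer loop
      vertex 11.86 0.08 0.00
      vertex 4.35 3.49 0.00
      vertex 26.43 16.04 0.00
    endloop
  endfacet
  facet normal 0.0000 0.0000 -1.0000
    outer loop
      vertex 19.95 1.74 0.00
      vertex 11.86 0.08 0.00
      vertex 26.43 16.04 0.00
    endloop
  endfacet
  facet normal 0.0000 0.0000 -1.0000
    outer loop
      vertex 25.51 7.84 0.00
      vertex 19.95 1.74 0.00
      vertex 26.43 16.04 0.00
    endloop
  endfacet
  facet normal 0.7796 0.4436 0.4422
    outer loop
      vertex 26.43 16.04 0.00
      vertex 22.35 23.21 0.00
      vertex 13.35 13.35 25.76
    endloop
  endfacet
  facet normal 0.3708 0.8167 0.4422
    outer loop
      vertex 22.35 23.21 0.00
      vertex 14.84 26.62 0.00
      vertex 13.35 13.35 25.76
    endloop
  endfacet
  facet normal -0.1803 0.8786 0.4422
    outer loop
      vertex 14.84 26.62 0.00
      vertex 6.75 24.96 0.00
      vertex 13.35 13.35 25.76
    endloop
  endfacet
  facet normal -0.6629 0.6042 0.4422
    outer loop
      vertex 6.75 24.96 0.00
      vertex 1.19 18.86 0.00
      vertex 13.35 13.35 25.76
    endloop
  endfacet
  facet normal -0.8913 0.1000 0.4422
    outer loop
      vertex 1.19 18.86 0.00
      vertex 0.27 10.66 0.00
      vertex 13.35 13.35 25.76
    endloop
  endfacet
  facet normal -0.7796 -0.4436 0.4422
    outer loop
      vertex 0.27 10.66 0.00
      vertex 4.35 3.49 0.00
      vertex 13.35 13.35 25.76
    endloop
  endfacet
  facet normal -0.3708 -0.8167 0.4422
    outer loop
      vertex 4.35 3.49 0.00
      vertex 11.86 0.08 0.00
      vertex 13.35 13.35 25.76
    endloop
  endfacet
  facet normal 0.1803 -0.8786 0.4422
    outer loop
      vertex 11.86 0.08 0.00
      vertex 19.95 1.74 0.00
      vertex 13.35 13.35 25.76
    endloop
  endfacet
  facet normal 0.6629 -0.6042 0.4422
    outer loop
      vertex 19.95 1.74 0.00
      vertex 25.51 7.84 0.00
      vertex 13.35 13.35 25.76
    endloop
  endfacet
  facet normal 0.8913 -0.1000 0.4422
    outer loop
      vertex 25.51 7.84 0.00
      vertex 26.43 16.04 0.00
      vertex 13.35 13.35 25.76
    endloop
  endfacet
endsolid part

The G0 Z moves step by Δz≈4.29 mm. The G1 loops shrink linearly with z, so the solid tapers from its base footprint up to z≈25.8. Closing with a flat bottom cap and the tapered top and triangulating gives 18 facets — a regular 10-sided pyramid, base circumscribed radius ≈ 13.3 mm, apex at z ≈ 25.8 mm.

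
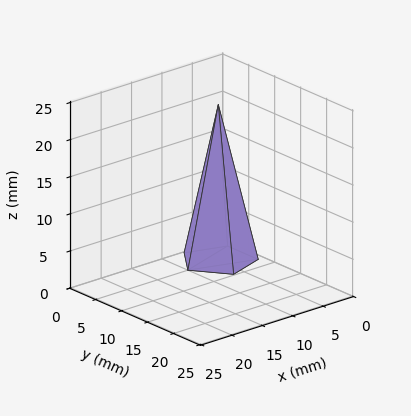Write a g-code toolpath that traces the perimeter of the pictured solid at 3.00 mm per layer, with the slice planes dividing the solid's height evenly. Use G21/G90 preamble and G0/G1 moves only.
Reading the render: the shape is a regular 5-sided pyramid, base circumscribed radius ≈ 5 mm, apex at z ≈ 21 mm (dimensions read to the nearest mm from the axis ticks). For the g-code, the solid's height is divided into equal slices at the stated Δz and each level perimeter traced with G1 moves after a G0 lift.

; perimeter-only toolpath
G21 ; units = mm
G90 ; absolute positioning
G28 ; home
; layer 1
G0 Z3.00
G0 X9.29 Y5.00
G1 X6.33 Y9.08
G1 X1.53 Y7.52
G1 X1.53 Y2.48
G1 X6.33 Y0.92
G1 X9.29 Y5.00
; layer 2
G0 Z6.00
G0 X8.57 Y5.00
G1 X6.11 Y8.40
G1 X2.11 Y7.10
G1 X2.11 Y2.90
G1 X6.11 Y1.60
G1 X8.57 Y5.00
; layer 3
G0 Z9.00
G0 X7.86 Y5.00
G1 X5.89 Y7.72
G1 X2.69 Y6.68
G1 X2.69 Y3.32
G1 X5.89 Y2.28
G1 X7.86 Y5.00
; layer 4
G0 Z12.00
G0 X7.14 Y5.00
G1 X5.66 Y7.04
G1 X3.26 Y6.26
G1 X3.26 Y3.74
G1 X5.66 Y2.96
G1 X7.14 Y5.00
; layer 5
G0 Z15.00
G0 X6.43 Y5.00
G1 X5.44 Y6.36
G1 X3.84 Y5.84
G1 X3.84 Y4.16
G1 X5.44 Y3.64
G1 X6.43 Y5.00
; layer 6
G0 Z18.00
G0 X5.71 Y5.00
G1 X5.22 Y5.68
G1 X4.42 Y5.42
G1 X4.42 Y4.58
G1 X5.22 Y4.32
G1 X5.71 Y5.00
M2 ; end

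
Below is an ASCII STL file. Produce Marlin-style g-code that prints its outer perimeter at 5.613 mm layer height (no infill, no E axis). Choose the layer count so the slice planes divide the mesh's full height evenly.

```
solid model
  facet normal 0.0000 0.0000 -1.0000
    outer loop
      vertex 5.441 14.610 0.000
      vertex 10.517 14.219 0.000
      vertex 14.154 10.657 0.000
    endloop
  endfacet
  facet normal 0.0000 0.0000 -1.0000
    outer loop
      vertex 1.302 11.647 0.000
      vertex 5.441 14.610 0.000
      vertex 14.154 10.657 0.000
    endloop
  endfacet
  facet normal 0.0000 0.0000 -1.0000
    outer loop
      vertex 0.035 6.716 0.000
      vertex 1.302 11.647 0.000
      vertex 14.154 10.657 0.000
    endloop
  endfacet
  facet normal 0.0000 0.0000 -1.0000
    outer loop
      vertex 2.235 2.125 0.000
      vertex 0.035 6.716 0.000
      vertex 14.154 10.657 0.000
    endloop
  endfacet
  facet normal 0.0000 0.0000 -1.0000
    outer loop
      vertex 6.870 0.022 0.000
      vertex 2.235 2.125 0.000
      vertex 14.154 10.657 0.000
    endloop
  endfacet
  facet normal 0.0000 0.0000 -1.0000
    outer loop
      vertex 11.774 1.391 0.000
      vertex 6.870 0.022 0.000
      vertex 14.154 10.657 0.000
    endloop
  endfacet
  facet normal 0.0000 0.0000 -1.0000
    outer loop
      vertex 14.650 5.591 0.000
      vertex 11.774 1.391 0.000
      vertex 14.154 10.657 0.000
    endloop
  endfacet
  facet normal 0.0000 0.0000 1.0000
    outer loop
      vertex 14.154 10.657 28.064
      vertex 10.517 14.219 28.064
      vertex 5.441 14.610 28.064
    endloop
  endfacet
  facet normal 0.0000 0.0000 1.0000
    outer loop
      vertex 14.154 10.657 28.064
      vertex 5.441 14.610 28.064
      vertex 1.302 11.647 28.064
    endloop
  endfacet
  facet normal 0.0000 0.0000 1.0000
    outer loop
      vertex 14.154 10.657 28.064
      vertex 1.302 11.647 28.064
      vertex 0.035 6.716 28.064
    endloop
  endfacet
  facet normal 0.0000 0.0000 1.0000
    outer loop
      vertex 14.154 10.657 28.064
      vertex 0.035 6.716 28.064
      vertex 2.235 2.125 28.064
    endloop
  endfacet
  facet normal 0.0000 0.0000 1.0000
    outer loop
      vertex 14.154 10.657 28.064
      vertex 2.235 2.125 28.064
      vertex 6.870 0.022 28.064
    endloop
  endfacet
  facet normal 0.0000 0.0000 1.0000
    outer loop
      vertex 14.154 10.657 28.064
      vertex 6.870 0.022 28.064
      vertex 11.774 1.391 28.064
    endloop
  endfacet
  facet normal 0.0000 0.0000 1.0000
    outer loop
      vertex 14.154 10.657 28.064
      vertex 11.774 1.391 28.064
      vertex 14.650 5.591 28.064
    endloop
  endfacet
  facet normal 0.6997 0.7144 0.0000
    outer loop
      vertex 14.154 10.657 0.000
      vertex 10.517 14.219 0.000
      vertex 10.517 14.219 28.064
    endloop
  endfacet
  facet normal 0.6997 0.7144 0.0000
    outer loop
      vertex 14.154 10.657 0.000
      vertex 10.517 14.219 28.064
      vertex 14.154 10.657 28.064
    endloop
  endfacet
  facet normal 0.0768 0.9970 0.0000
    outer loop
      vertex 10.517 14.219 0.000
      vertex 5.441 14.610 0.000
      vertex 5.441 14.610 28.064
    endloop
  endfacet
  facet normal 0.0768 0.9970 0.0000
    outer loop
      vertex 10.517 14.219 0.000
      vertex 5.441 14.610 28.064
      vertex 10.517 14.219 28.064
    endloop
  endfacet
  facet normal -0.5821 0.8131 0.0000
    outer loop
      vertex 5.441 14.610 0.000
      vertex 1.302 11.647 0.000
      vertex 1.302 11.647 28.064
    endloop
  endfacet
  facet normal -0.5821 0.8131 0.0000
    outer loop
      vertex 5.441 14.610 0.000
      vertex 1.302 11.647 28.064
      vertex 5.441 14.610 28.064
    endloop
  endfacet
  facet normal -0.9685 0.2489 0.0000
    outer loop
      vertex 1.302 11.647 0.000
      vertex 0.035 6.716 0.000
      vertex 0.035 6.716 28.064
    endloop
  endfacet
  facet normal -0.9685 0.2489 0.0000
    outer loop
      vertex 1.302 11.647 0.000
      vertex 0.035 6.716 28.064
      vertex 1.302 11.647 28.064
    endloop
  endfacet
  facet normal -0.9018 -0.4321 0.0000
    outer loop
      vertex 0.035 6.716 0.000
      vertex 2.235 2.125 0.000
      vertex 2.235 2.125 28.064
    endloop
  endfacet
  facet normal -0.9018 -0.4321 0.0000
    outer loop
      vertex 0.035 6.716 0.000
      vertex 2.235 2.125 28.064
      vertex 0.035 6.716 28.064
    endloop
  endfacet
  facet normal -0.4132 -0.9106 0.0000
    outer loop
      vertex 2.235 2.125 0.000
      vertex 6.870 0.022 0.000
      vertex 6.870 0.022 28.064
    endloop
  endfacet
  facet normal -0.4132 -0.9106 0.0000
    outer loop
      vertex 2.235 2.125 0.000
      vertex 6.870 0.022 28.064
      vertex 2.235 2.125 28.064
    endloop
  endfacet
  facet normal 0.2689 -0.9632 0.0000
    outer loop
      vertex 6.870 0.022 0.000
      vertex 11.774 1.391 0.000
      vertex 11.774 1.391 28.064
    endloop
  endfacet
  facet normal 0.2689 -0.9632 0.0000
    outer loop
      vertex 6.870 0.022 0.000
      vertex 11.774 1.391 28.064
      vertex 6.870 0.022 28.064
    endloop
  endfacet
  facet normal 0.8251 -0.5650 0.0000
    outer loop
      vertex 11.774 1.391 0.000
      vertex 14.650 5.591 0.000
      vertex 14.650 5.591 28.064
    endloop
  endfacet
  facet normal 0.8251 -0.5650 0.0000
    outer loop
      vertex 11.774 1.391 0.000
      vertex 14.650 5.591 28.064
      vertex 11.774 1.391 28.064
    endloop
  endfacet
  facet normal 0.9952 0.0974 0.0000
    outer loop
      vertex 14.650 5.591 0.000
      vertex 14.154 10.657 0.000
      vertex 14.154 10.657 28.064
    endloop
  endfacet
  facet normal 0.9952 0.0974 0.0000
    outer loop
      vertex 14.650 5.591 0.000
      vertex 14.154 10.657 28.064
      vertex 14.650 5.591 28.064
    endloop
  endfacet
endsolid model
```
; perimeter-only toolpath
G21 ; units = mm
G90 ; absolute positioning
G28 ; home
; layer 1
G0 Z5.613
G0 X14.154 Y10.657
G1 X10.517 Y14.219
G1 X5.441 Y14.610
G1 X1.302 Y11.647
G1 X0.035 Y6.716
G1 X2.235 Y2.125
G1 X6.870 Y0.022
G1 X11.774 Y1.391
G1 X14.650 Y5.591
G1 X14.154 Y10.657
; layer 2
G0 Z11.226
G0 X14.154 Y10.657
G1 X10.517 Y14.219
G1 X5.441 Y14.610
G1 X1.302 Y11.647
G1 X0.035 Y6.716
G1 X2.235 Y2.125
G1 X6.870 Y0.022
G1 X11.774 Y1.391
G1 X14.650 Y5.591
G1 X14.154 Y10.657
; layer 3
G0 Z16.838
G0 X14.154 Y10.657
G1 X10.517 Y14.219
G1 X5.441 Y14.610
G1 X1.302 Y11.647
G1 X0.035 Y6.716
G1 X2.235 Y2.125
G1 X6.870 Y0.022
G1 X11.774 Y1.391
G1 X14.650 Y5.591
G1 X14.154 Y10.657
; layer 4
G0 Z22.451
G0 X14.154 Y10.657
G1 X10.517 Y14.219
G1 X5.441 Y14.610
G1 X1.302 Y11.647
G1 X0.035 Y6.716
G1 X2.235 Y2.125
G1 X6.870 Y0.022
G1 X11.774 Y1.391
G1 X14.650 Y5.591
G1 X14.154 Y10.657
; layer 5
G0 Z28.064
G0 X14.154 Y10.657
G1 X10.517 Y14.219
G1 X5.441 Y14.610
G1 X1.302 Y11.647
G1 X0.035 Y6.716
G1 X2.235 Y2.125
G1 X6.870 Y0.022
G1 X11.774 Y1.391
G1 X14.650 Y5.591
G1 X14.154 Y10.657
M2 ; end

The solid is a regular 9-sided prism (a cylinder approximated with 9 flat sides), circumscribed radius ≈ 7.44 mm, height ≈ 28.1 mm. Slicing at Δz = 5.613 mm — 5 equal slices spanning the solid's height, so layer i sits at z = i·h/5 — gives 5 non-empty perimeters. Each is a 9-segment closed polygon; G0 lifts to the layer z and rapids to the start vertex, then G1 traces the edges.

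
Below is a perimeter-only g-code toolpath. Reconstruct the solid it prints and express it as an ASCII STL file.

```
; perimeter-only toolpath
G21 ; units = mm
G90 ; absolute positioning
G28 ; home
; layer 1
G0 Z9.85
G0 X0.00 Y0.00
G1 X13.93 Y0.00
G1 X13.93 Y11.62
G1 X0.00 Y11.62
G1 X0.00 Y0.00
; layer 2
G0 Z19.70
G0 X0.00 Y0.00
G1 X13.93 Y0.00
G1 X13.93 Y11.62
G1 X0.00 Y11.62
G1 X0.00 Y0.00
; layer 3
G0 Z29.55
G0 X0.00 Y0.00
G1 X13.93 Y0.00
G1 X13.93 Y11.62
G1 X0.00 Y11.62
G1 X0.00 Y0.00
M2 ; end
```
solid part
  facet normal 0.0000 0.0000 -1.0000
    outer loop
      vertex 13.93 11.62 0.00
      vertex 13.93 0.00 0.00
      vertex 0.00 0.00 0.00
    endloop
  endfacet
  facet normal 0.0000 0.0000 -1.0000
    outer loop
      vertex 0.00 11.62 0.00
      vertex 13.93 11.62 0.00
      vertex 0.00 0.00 0.00
    endloop
  endfacet
  facet normal 0.0000 0.0000 1.0000
    outer loop
      vertex 0.00 0.00 29.55
      vertex 13.93 0.00 29.55
      vertex 13.93 11.62 29.55
    endloop
  endfacet
  facet normal 0.0000 0.0000 1.0000
    outer loop
      vertex 0.00 0.00 29.55
      vertex 13.93 11.62 29.55
      vertex 0.00 11.62 29.55
    endloop
  endfacet
  facet normal 0.0000 -1.0000 0.0000
    outer loop
      vertex 0.00 0.00 0.00
      vertex 13.93 0.00 0.00
      vertex 13.93 0.00 29.55
    endloop
  endfacet
  facet normal 0.0000 -1.0000 0.0000
    outer loop
      vertex 0.00 0.00 0.00
      vertex 13.93 0.00 29.55
      vertex 0.00 0.00 29.55
    endloop
  endfacet
  facet normal 0.0000 1.0000 0.0000
    outer loop
      vertex 13.93 11.62 29.55
      vertex 13.93 11.62 0.00
      vertex 0.00 11.62 0.00
    endloop
  endfacet
  facet normal 0.0000 1.0000 0.0000
    outer loop
      vertex 0.00 11.62 29.55
      vertex 13.93 11.62 29.55
      vertex 0.00 11.62 0.00
    endloop
  endfacet
  facet normal -1.0000 0.0000 0.0000
    outer loop
      vertex 0.00 11.62 29.55
      vertex 0.00 11.62 0.00
      vertex 0.00 0.00 0.00
    endloop
  endfacet
  facet normal -1.0000 0.0000 0.0000
    outer loop
      vertex 0.00 0.00 29.55
      vertex 0.00 11.62 29.55
      vertex 0.00 0.00 0.00
    endloop
  endfacet
  facet normal 1.0000 0.0000 0.0000
    outer loop
      vertex 13.93 0.00 0.00
      vertex 13.93 11.62 0.00
      vertex 13.93 11.62 29.55
    endloop
  endfacet
  facet normal 1.0000 0.0000 0.0000
    outer loop
      vertex 13.93 0.00 0.00
      vertex 13.93 11.62 29.55
      vertex 13.93 0.00 29.55
    endloop
  endfacet
endsolid part

The G0 Z moves step by Δz≈9.85 mm. Every layer's G1 loop is the same polygon, so the solid is a straight extrusion of it from z=0 to z≈29.6. Closing with flat bottom and top caps and triangulating gives 12 facets — a rectangular box, roughly 13.9 × 11.6 mm footprint and 29.6 mm tall.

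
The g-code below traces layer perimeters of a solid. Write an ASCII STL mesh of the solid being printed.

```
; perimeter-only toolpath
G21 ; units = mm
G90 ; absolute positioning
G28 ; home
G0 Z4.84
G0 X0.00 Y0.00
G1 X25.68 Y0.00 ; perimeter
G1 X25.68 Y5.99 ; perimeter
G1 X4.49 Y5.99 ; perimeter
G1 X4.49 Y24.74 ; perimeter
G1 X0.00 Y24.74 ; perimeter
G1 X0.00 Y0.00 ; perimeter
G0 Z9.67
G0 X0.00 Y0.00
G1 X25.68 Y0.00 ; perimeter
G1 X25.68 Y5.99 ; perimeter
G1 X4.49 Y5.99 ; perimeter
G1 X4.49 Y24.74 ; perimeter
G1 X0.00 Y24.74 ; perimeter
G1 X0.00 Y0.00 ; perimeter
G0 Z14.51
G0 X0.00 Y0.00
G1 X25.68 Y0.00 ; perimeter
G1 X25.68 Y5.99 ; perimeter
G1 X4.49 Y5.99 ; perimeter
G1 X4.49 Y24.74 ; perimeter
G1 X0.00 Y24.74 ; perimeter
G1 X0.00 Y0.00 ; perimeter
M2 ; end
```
solid part
  facet normal 0.0000 0.0000 -1.0000
    outer loop
      vertex 25.68 5.99 0.00
      vertex 25.68 0.00 0.00
      vertex 0.00 0.00 0.00
    endloop
  endfacet
  facet normal 0.0000 0.0000 -1.0000
    outer loop
      vertex 4.49 5.99 0.00
      vertex 25.68 5.99 0.00
      vertex 0.00 0.00 0.00
    endloop
  endfacet
  facet normal 0.0000 0.0000 -1.0000
    outer loop
      vertex 4.49 24.74 0.00
      vertex 4.49 5.99 0.00
      vertex 0.00 0.00 0.00
    endloop
  endfacet
  facet normal 0.0000 0.0000 -1.0000
    outer loop
      vertex 0.00 24.74 0.00
      vertex 4.49 24.74 0.00
      vertex 0.00 0.00 0.00
    endloop
  endfacet
  facet normal 0.0000 0.0000 1.0000
    outer loop
      vertex 0.00 0.00 14.51
      vertex 25.68 0.00 14.51
      vertex 25.68 5.99 14.51
    endloop
  endfacet
  facet normal 0.0000 0.0000 1.0000
    outer loop
      vertex 0.00 0.00 14.51
      vertex 25.68 5.99 14.51
      vertex 4.49 5.99 14.51
    endloop
  endfacet
  facet normal 0.0000 0.0000 1.0000
    outer loop
      vertex 0.00 0.00 14.51
      vertex 4.49 5.99 14.51
      vertex 4.49 24.74 14.51
    endloop
  endfacet
  facet normal 0.0000 0.0000 1.0000
    outer loop
      vertex 0.00 0.00 14.51
      vertex 4.49 24.74 14.51
      vertex 0.00 24.74 14.51
    endloop
  endfacet
  facet normal 0.0000 -1.0000 0.0000
    outer loop
      vertex 0.00 0.00 0.00
      vertex 25.68 0.00 0.00
      vertex 25.68 0.00 14.51
    endloop
  endfacet
  facet normal 0.0000 -1.0000 0.0000
    outer loop
      vertex 0.00 0.00 0.00
      vertex 25.68 0.00 14.51
      vertex 0.00 0.00 14.51
    endloop
  endfacet
  facet normal 1.0000 0.0000 0.0000
    outer loop
      vertex 25.68 0.00 0.00
      vertex 25.68 5.99 0.00
      vertex 25.68 5.99 14.51
    endloop
  endfacet
  facet normal 1.0000 0.0000 0.0000
    outer loop
      vertex 25.68 0.00 0.00
      vertex 25.68 5.99 14.51
      vertex 25.68 0.00 14.51
    endloop
  endfacet
  facet normal 0.0000 1.0000 0.0000
    outer loop
      vertex 25.68 5.99 0.00
      vertex 4.49 5.99 0.00
      vertex 4.49 5.99 14.51
    endloop
  endfacet
  facet normal 0.0000 1.0000 0.0000
    outer loop
      vertex 25.68 5.99 0.00
      vertex 4.49 5.99 14.51
      vertex 25.68 5.99 14.51
    endloop
  endfacet
  facet normal 1.0000 0.0000 0.0000
    outer loop
      vertex 4.49 5.99 0.00
      vertex 4.49 24.74 0.00
      vertex 4.49 24.74 14.51
    endloop
  endfacet
  facet normal 1.0000 0.0000 0.0000
    outer loop
      vertex 4.49 5.99 0.00
      vertex 4.49 24.74 14.51
      vertex 4.49 5.99 14.51
    endloop
  endfacet
  facet normal 0.0000 1.0000 0.0000
    outer loop
      vertex 4.49 24.74 0.00
      vertex 0.00 24.74 0.00
      vertex 0.00 24.74 14.51
    endloop
  endfacet
  facet normal 0.0000 1.0000 0.0000
    outer loop
      vertex 4.49 24.74 0.00
      vertex 0.00 24.74 14.51
      vertex 4.49 24.74 14.51
    endloop
  endfacet
  facet normal -1.0000 0.0000 0.0000
    outer loop
      vertex 0.00 24.74 0.00
      vertex 0.00 0.00 0.00
      vertex 0.00 0.00 14.51
    endloop
  endfacet
  facet normal -1.0000 0.0000 0.0000
    outer loop
      vertex 0.00 24.74 0.00
      vertex 0.00 0.00 14.51
      vertex 0.00 24.74 14.51
    endloop
  endfacet
endsolid part

The G0 Z moves step by Δz≈4.84 mm. Every layer's G1 loop is the same polygon, so the solid is a straight extrusion of it from z=0 to z≈14.5. Closing with flat bottom and top caps and triangulating gives 20 facets — an L-shaped prism: outer 25.7 × 24.7 mm, arm thicknesses ≈ 5.99 mm (horizontal) and 4.49 mm (vertical), extruded 14.5 mm in z.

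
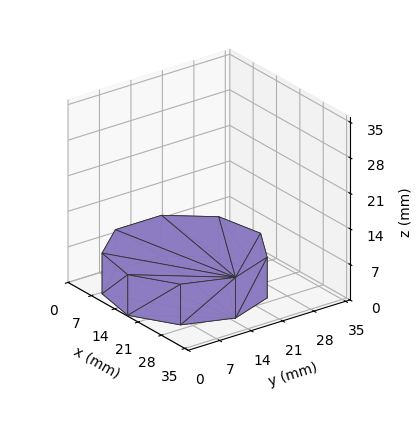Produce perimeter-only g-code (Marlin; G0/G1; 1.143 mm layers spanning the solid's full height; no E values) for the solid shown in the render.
Reading the render: the shape is a regular 9-sided prism (a cylinder approximated with 9 flat sides), circumscribed radius ≈ 15 mm, height ≈ 8 mm (dimensions read to the nearest mm from the axis ticks). For the g-code, the solid's height is divided into equal slices at the stated Δz and each level perimeter traced with G1 moves after a G0 lift.

; perimeter-only toolpath
G21 ; units = mm
G90 ; absolute positioning
G28 ; home
; layer 1
G0 Z1.143
G0 X30.000 Y15.000
G1 X26.491 Y24.642
G1 X17.605 Y29.772
G1 X7.500 Y27.990
G1 X0.905 Y20.130
G1 X0.905 Y9.870
G1 X7.500 Y2.010
G1 X17.605 Y0.228
G1 X26.491 Y5.358
G1 X30.000 Y15.000
; layer 2
G0 Z2.286
G0 X30.000 Y15.000
G1 X26.491 Y24.642
G1 X17.605 Y29.772
G1 X7.500 Y27.990
G1 X0.905 Y20.130
G1 X0.905 Y9.870
G1 X7.500 Y2.010
G1 X17.605 Y0.228
G1 X26.491 Y5.358
G1 X30.000 Y15.000
; layer 3
G0 Z3.429
G0 X30.000 Y15.000
G1 X26.491 Y24.642
G1 X17.605 Y29.772
G1 X7.500 Y27.990
G1 X0.905 Y20.130
G1 X0.905 Y9.870
G1 X7.500 Y2.010
G1 X17.605 Y0.228
G1 X26.491 Y5.358
G1 X30.000 Y15.000
; layer 4
G0 Z4.571
G0 X30.000 Y15.000
G1 X26.491 Y24.642
G1 X17.605 Y29.772
G1 X7.500 Y27.990
G1 X0.905 Y20.130
G1 X0.905 Y9.870
G1 X7.500 Y2.010
G1 X17.605 Y0.228
G1 X26.491 Y5.358
G1 X30.000 Y15.000
; layer 5
G0 Z5.714
G0 X30.000 Y15.000
G1 X26.491 Y24.642
G1 X17.605 Y29.772
G1 X7.500 Y27.990
G1 X0.905 Y20.130
G1 X0.905 Y9.870
G1 X7.500 Y2.010
G1 X17.605 Y0.228
G1 X26.491 Y5.358
G1 X30.000 Y15.000
; layer 6
G0 Z6.857
G0 X30.000 Y15.000
G1 X26.491 Y24.642
G1 X17.605 Y29.772
G1 X7.500 Y27.990
G1 X0.905 Y20.130
G1 X0.905 Y9.870
G1 X7.500 Y2.010
G1 X17.605 Y0.228
G1 X26.491 Y5.358
G1 X30.000 Y15.000
; layer 7
G0 Z8.000
G0 X30.000 Y15.000
G1 X26.491 Y24.642
G1 X17.605 Y29.772
G1 X7.500 Y27.990
G1 X0.905 Y20.130
G1 X0.905 Y9.870
G1 X7.500 Y2.010
G1 X17.605 Y0.228
G1 X26.491 Y5.358
G1 X30.000 Y15.000
M2 ; end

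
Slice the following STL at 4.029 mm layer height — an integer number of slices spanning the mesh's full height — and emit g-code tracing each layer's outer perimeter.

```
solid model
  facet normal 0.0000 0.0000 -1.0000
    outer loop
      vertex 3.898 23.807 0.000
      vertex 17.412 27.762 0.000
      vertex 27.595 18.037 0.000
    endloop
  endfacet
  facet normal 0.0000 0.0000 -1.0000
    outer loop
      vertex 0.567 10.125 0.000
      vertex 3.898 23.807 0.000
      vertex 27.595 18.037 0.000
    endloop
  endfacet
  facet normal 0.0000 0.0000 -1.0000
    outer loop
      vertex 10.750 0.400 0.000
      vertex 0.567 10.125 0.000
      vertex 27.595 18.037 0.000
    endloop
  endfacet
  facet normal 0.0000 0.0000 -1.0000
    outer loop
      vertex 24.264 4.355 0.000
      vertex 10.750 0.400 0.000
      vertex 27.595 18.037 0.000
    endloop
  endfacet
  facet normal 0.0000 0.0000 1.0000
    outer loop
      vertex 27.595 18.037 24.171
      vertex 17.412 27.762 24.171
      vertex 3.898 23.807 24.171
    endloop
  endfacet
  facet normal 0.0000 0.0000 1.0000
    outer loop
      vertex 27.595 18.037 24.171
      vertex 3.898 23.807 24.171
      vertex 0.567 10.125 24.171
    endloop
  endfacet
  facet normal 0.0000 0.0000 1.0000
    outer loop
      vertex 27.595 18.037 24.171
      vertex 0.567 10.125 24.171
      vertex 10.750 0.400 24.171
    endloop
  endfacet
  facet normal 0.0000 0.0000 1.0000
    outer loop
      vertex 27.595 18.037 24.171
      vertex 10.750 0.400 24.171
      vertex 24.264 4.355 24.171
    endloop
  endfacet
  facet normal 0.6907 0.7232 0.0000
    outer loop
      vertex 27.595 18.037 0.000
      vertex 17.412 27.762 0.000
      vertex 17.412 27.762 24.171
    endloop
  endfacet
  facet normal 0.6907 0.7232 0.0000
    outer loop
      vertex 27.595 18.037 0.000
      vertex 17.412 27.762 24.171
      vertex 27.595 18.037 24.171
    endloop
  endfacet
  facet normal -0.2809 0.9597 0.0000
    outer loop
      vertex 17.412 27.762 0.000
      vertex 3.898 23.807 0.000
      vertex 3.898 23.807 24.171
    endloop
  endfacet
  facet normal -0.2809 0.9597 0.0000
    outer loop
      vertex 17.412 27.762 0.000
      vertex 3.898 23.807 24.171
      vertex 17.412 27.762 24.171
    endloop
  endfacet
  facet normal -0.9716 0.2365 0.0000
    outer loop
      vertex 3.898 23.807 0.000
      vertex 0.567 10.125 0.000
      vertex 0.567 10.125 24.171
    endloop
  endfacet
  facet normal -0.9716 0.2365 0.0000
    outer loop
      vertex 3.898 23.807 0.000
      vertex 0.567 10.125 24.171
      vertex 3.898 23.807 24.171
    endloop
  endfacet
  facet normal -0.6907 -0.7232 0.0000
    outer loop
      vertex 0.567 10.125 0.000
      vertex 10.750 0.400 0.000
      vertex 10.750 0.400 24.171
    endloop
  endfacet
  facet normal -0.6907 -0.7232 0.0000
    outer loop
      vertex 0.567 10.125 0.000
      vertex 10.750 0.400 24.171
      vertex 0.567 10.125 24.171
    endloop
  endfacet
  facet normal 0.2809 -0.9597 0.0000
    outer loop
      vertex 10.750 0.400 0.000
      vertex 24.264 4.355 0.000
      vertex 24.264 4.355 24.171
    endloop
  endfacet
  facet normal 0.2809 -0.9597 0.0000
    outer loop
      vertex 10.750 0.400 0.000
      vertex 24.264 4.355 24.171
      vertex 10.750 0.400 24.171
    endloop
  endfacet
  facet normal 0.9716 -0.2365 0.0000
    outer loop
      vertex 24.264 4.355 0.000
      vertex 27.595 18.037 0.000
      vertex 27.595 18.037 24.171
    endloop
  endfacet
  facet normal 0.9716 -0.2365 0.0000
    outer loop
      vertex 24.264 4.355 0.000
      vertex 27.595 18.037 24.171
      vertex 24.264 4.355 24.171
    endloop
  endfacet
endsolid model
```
; perimeter-only toolpath
G21 ; units = mm
G90 ; absolute positioning
G28 ; home
; layer 1
G0 Z4.029
G0 X27.595 Y18.037
G1 X17.412 Y27.762
G1 X3.898 Y23.807
G1 X0.567 Y10.125
G1 X10.750 Y0.400
G1 X24.264 Y4.355
G1 X27.595 Y18.037
; layer 2
G0 Z8.057
G0 X27.595 Y18.037
G1 X17.412 Y27.762
G1 X3.898 Y23.807
G1 X0.567 Y10.125
G1 X10.750 Y0.400
G1 X24.264 Y4.355
G1 X27.595 Y18.037
; layer 3
G0 Z12.085
G0 X27.595 Y18.037
G1 X17.412 Y27.762
G1 X3.898 Y23.807
G1 X0.567 Y10.125
G1 X10.750 Y0.400
G1 X24.264 Y4.355
G1 X27.595 Y18.037
; layer 4
G0 Z16.114
G0 X27.595 Y18.037
G1 X17.412 Y27.762
G1 X3.898 Y23.807
G1 X0.567 Y10.125
G1 X10.750 Y0.400
G1 X24.264 Y4.355
G1 X27.595 Y18.037
; layer 5
G0 Z20.143
G0 X27.595 Y18.037
G1 X17.412 Y27.762
G1 X3.898 Y23.807
G1 X0.567 Y10.125
G1 X10.750 Y0.400
G1 X24.264 Y4.355
G1 X27.595 Y18.037
; layer 6
G0 Z24.171
G0 X27.595 Y18.037
G1 X17.412 Y27.762
G1 X3.898 Y23.807
G1 X0.567 Y10.125
G1 X10.750 Y0.400
G1 X24.264 Y4.355
G1 X27.595 Y18.037
M2 ; end

The solid is a regular 6-sided prism (a cylinder approximated with 6 flat sides), circumscribed radius ≈ 14.1 mm, height ≈ 24.2 mm. Slicing at Δz = 4.029 mm — 6 equal slices spanning the solid's height, so layer i sits at z = i·h/6 — gives 6 non-empty perimeters. Each is a 6-segment closed polygon; G0 lifts to the layer z and rapids to the start vertex, then G1 traces the edges.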